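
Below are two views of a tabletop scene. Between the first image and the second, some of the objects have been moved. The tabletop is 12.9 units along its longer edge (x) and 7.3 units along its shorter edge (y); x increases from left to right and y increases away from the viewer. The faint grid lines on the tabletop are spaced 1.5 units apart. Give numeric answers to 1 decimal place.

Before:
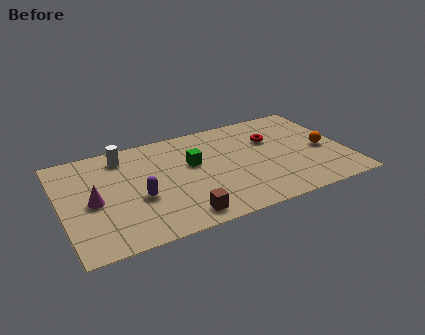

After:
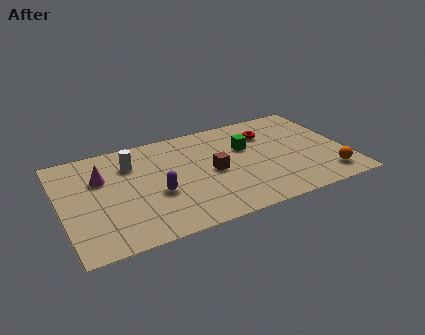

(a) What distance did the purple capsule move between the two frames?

0.8

The purple capsule was near (3.4, 2.9) before and (4.2, 2.9) after, so it travelled √(0.8² + 0.0²) ≈ 0.8 units.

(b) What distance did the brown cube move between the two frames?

3.0

The brown cube was near (5.1, 1.0) before and (6.8, 3.5) after, so it travelled √(1.7² + 2.5²) ≈ 3.0 units.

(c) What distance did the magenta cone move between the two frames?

1.6

The magenta cone moved from about (1.4, 3.4) to (1.9, 4.9), a distance of √(0.5² + 1.5²) ≈ 1.6.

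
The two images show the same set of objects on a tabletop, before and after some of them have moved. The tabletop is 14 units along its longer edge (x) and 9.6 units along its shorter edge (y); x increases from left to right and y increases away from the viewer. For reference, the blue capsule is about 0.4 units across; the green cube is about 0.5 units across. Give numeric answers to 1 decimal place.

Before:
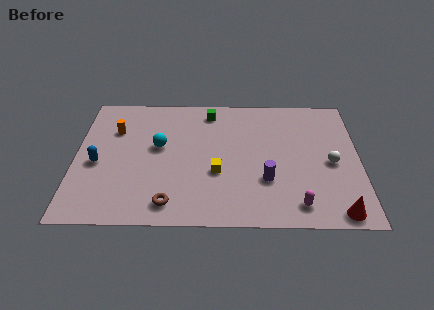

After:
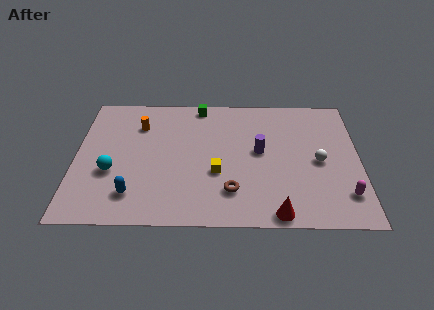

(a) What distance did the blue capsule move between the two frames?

2.8

The blue capsule moved from about (1.1, 4.2) to (2.9, 2.0), a distance of √(1.8² + 2.2²) ≈ 2.8.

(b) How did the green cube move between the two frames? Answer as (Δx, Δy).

(-0.5, 0.5)

The green cube was at about (6.6, 8.2) and moved to about (6.1, 8.7).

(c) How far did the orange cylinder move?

1.3

The orange cylinder was near (1.9, 6.7) before and (3.1, 7.1) after, so it travelled √(1.2² + 0.4²) ≈ 1.3 units.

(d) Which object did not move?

the yellow cube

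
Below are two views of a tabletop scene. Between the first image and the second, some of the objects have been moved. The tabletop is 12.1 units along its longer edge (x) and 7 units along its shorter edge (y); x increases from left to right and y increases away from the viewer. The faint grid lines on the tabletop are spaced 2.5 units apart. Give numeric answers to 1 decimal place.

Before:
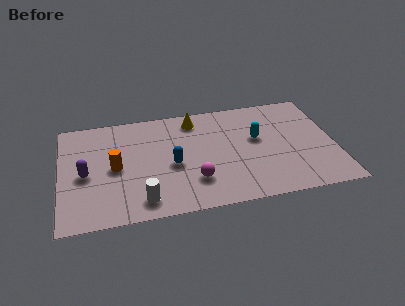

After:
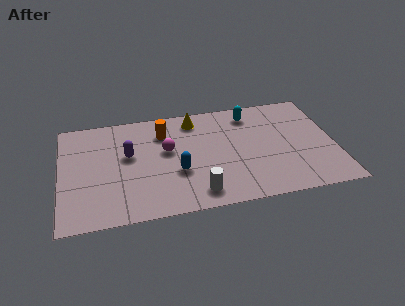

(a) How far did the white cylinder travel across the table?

2.4

From (3.5, 1.1) to (5.9, 1.1), the white cylinder covered √(2.4² + 0.0²) ≈ 2.4 units.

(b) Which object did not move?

the yellow cone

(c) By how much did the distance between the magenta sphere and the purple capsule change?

-3.2

The distance was about 4.9 in the first image and 1.7 in the second, so they moved 3.2 units closer together.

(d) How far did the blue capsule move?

0.5

The blue capsule moved from about (4.9, 3.1) to (5.1, 2.6), a distance of √(0.2² + 0.5²) ≈ 0.5.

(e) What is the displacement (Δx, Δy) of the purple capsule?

(1.9, 0.9)

From the two frames, the purple capsule sits at roughly (1.1, 3.2) before and (3.0, 4.1) after.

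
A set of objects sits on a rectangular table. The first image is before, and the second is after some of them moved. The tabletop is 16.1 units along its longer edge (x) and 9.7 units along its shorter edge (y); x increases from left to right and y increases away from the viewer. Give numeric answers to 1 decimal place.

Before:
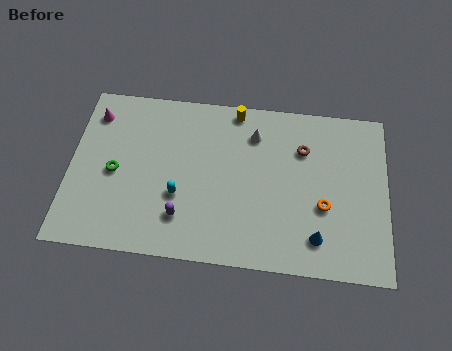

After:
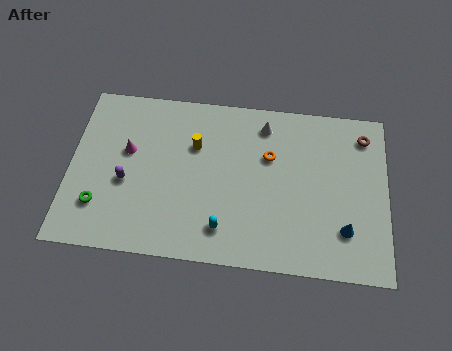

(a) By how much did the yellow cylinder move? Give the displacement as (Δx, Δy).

(-2.0, -2.3)

The yellow cylinder started near (8.3, 8.8) and ended near (6.3, 6.5).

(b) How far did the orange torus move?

3.8

From (12.9, 3.7) to (10.1, 6.3), the orange torus covered √(2.8² + 2.6²) ≈ 3.8 units.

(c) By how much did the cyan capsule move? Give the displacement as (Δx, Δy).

(2.3, -1.6)

The cyan capsule started near (5.6, 3.5) and ended near (7.9, 1.9).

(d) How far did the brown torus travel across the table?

3.3

From (11.8, 6.9) to (14.9, 8.0), the brown torus covered √(3.1² + 1.1²) ≈ 3.3 units.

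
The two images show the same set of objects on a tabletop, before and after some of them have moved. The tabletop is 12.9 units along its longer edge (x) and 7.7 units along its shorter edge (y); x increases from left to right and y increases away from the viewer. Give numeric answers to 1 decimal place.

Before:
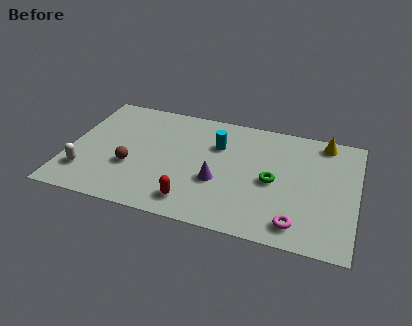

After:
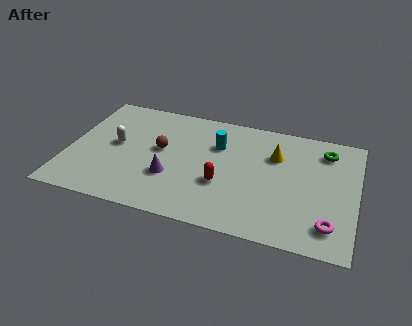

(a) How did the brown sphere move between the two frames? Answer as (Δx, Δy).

(1.2, 1.5)

The brown sphere started near (2.9, 2.8) and ended near (4.1, 4.3).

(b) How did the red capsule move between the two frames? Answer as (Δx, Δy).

(1.2, 1.5)

The red capsule started near (5.8, 1.3) and ended near (7.0, 2.8).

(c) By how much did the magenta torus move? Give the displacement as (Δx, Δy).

(1.4, 0.3)

The magenta torus started near (10.4, 1.2) and ended near (11.8, 1.5).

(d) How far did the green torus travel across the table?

3.4

The green torus was near (9.2, 3.6) before and (11.4, 6.2) after, so it travelled √(2.2² + 2.6²) ≈ 3.4 units.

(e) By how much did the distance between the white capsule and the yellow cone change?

-4.3

Before: roughly 11.5 units apart; after: 7.2. That's 4.3 units closer together.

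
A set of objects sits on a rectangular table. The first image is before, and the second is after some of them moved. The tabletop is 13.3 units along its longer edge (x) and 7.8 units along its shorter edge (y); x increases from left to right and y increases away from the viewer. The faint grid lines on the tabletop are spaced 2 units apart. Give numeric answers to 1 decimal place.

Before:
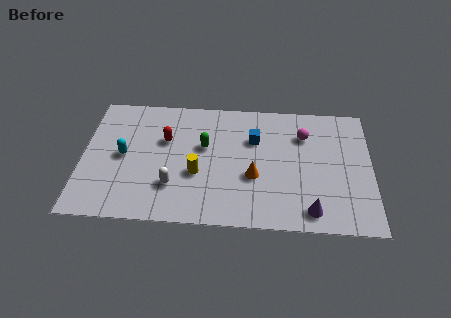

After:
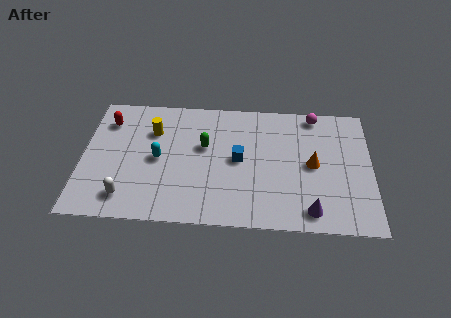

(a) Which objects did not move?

the purple cone and the green capsule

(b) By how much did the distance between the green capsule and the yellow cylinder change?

+0.8

Before: roughly 1.7 units apart; after: 2.5. That's 0.8 units further apart.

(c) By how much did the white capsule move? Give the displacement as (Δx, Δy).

(-2.1, -0.8)

From the two frames, the white capsule sits at roughly (4.2, 2.2) before and (2.1, 1.4) after.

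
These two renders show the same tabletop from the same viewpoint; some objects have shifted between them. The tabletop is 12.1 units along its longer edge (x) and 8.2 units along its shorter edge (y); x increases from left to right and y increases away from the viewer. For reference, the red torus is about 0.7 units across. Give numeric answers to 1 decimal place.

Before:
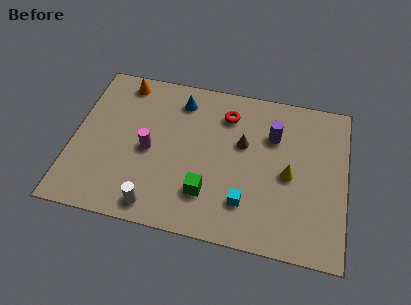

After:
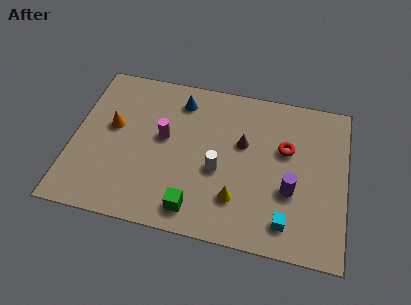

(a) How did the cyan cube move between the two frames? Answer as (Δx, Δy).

(1.8, -0.6)

The cyan cube started near (7.8, 2.0) and ended near (9.6, 1.4).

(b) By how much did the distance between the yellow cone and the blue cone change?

-0.4

They were about 5.8 units apart before and 5.4 after — 0.4 units closer together.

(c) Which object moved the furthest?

the white cylinder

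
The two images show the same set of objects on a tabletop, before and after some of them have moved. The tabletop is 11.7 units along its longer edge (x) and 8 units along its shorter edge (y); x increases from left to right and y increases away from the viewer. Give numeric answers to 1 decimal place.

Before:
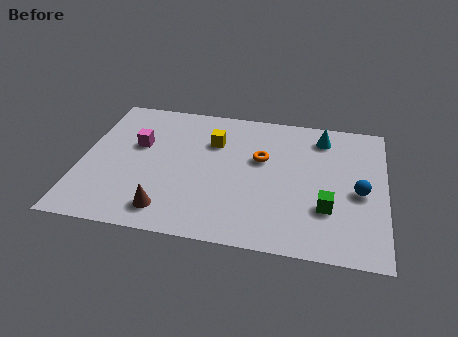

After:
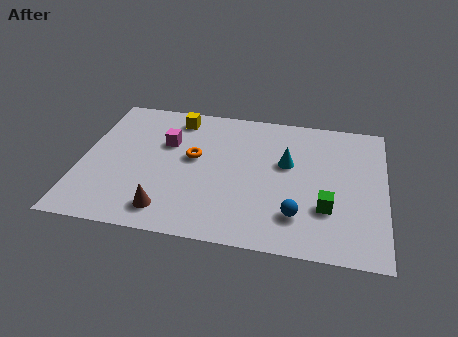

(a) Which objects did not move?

the green cube and the brown cone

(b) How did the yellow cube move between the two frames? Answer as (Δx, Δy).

(-1.5, 1.2)

The yellow cube started near (5.0, 5.6) and ended near (3.5, 6.8).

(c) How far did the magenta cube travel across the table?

1.1

The magenta cube moved from about (2.1, 4.9) to (3.2, 5.2), a distance of √(1.1² + 0.3²) ≈ 1.1.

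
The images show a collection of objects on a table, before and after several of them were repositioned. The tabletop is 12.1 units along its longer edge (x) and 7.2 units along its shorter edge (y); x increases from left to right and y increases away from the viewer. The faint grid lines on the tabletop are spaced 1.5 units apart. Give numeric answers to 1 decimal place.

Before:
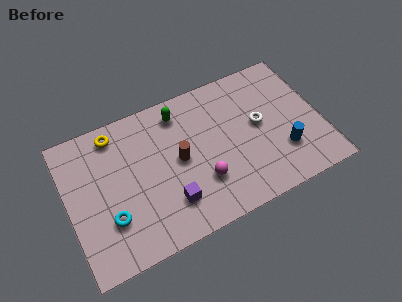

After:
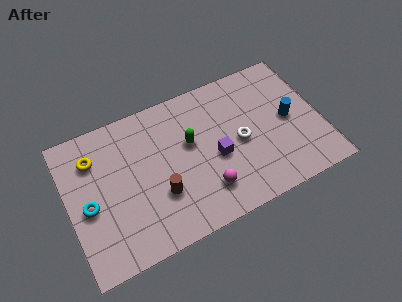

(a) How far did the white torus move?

1.1

The white torus moved from about (9.2, 3.9) to (8.2, 3.4), a distance of √(1.0² + 0.5²) ≈ 1.1.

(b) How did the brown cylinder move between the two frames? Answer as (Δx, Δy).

(-1.1, -1.3)

The brown cylinder started near (5.3, 3.7) and ended near (4.2, 2.4).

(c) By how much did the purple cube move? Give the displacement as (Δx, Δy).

(2.4, 1.3)

From the two frames, the purple cube sits at roughly (4.6, 1.8) before and (7.0, 3.1) after.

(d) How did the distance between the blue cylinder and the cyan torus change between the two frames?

+1.4

They were about 8.3 units apart before and 9.7 after — 1.4 units further apart.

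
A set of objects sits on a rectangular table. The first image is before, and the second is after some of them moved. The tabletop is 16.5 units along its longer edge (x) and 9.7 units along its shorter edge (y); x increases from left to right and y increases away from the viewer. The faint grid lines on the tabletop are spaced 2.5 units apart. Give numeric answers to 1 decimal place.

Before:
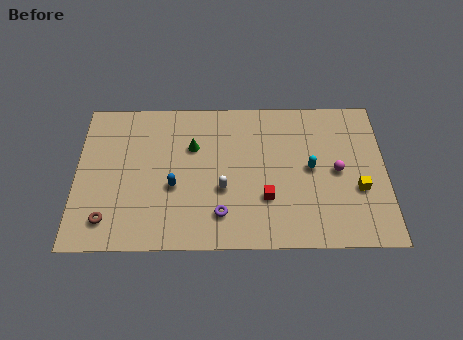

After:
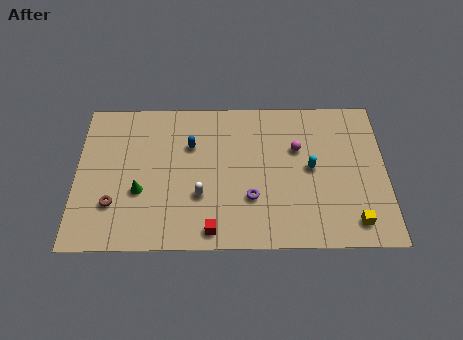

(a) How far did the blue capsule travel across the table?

2.8

The blue capsule moved from about (5.2, 3.9) to (6.1, 6.6), a distance of √(0.9² + 2.7²) ≈ 2.8.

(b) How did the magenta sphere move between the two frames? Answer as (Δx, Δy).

(-2.1, 1.5)

The magenta sphere started near (13.9, 4.8) and ended near (11.8, 6.3).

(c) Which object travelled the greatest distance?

the green cone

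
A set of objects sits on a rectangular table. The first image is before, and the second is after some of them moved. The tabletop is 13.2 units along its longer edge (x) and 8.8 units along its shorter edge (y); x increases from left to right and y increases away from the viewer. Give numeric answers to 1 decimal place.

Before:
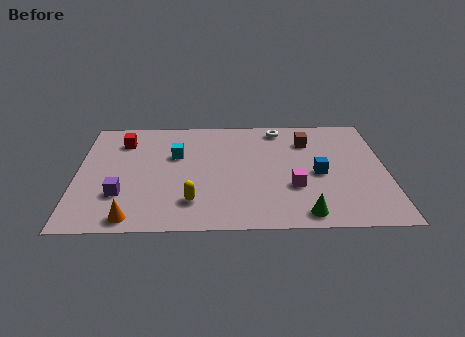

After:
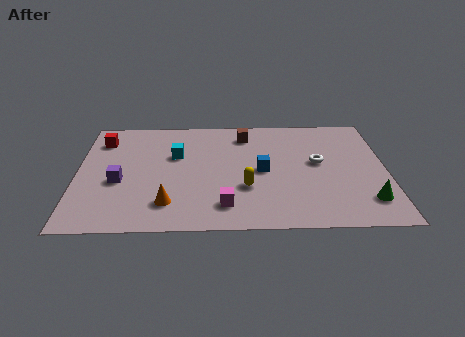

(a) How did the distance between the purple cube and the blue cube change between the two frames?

-2.4

The distance was about 8.5 in the first image and 6.1 in the second, so they moved 2.4 units closer together.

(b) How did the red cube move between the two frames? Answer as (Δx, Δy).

(-0.9, 0.1)

The red cube was at about (1.9, 6.8) and moved to about (1.0, 6.9).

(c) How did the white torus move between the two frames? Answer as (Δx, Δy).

(1.6, -2.8)

The white torus was at about (8.7, 7.7) and moved to about (10.3, 4.9).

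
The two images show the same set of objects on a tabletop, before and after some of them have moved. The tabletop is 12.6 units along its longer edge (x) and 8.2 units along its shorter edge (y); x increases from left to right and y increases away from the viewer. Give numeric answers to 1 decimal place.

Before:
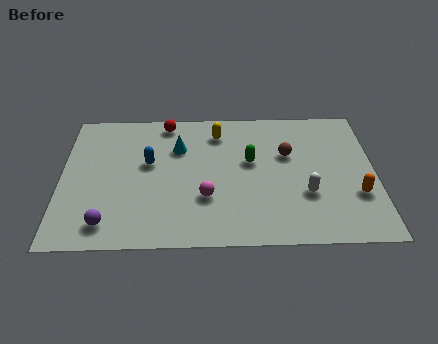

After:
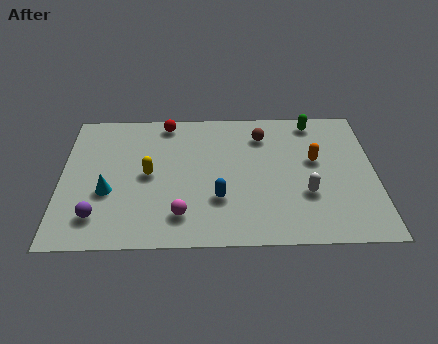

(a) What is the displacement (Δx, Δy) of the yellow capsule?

(-2.8, -2.5)

From the two frames, the yellow capsule sits at roughly (6.3, 6.6) before and (3.5, 4.1) after.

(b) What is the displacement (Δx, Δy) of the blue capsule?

(2.8, -2.2)

The blue capsule was at about (3.5, 4.8) and moved to about (6.3, 2.6).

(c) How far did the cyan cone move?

3.8

The cyan cone moved from about (4.7, 5.7) to (1.9, 3.1), a distance of √(2.8² + 2.6²) ≈ 3.8.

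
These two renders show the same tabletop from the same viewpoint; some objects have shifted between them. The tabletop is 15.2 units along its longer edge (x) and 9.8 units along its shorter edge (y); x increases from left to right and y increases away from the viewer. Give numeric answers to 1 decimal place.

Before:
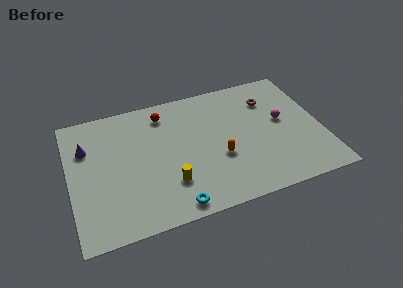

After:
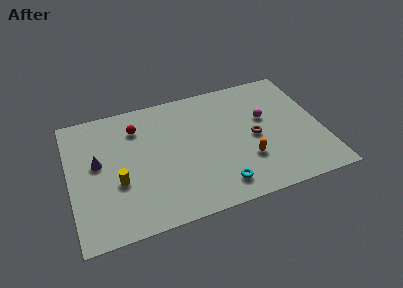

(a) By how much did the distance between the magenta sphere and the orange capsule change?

-1.1

They were about 4.3 units apart before and 3.2 after — 1.1 units closer together.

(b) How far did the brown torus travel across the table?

3.0

The brown torus moved from about (12.3, 7.3) to (11.1, 4.6), a distance of √(1.2² + 2.7²) ≈ 3.0.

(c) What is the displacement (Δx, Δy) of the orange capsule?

(1.6, -0.7)

The orange capsule started near (8.9, 3.7) and ended near (10.5, 3.0).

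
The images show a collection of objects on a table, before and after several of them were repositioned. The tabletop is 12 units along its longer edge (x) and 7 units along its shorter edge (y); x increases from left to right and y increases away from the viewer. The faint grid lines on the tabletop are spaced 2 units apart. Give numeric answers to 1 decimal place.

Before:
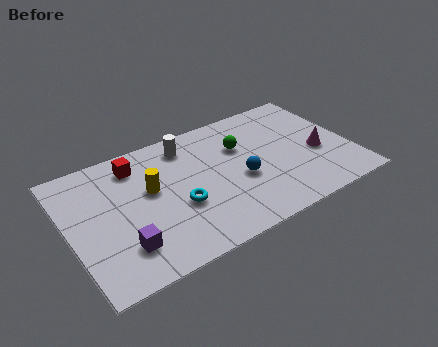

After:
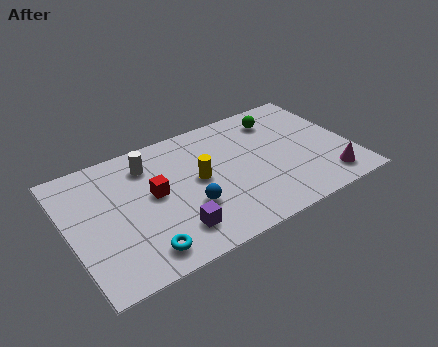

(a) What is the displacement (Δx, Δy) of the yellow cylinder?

(2.0, -0.4)

The yellow cylinder was at about (3.5, 4.1) and moved to about (5.5, 3.7).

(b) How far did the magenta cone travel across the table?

1.7

From (10.6, 2.9) to (10.7, 1.2), the magenta cone covered √(0.1² + 1.7²) ≈ 1.7 units.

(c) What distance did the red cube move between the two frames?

2.0

The red cube was near (3.1, 5.7) before and (3.6, 3.8) after, so it travelled √(0.5² + 1.9²) ≈ 2.0 units.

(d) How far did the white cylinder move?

1.7

The white cylinder was near (5.3, 5.8) before and (3.6, 5.5) after, so it travelled √(1.7² + 0.3²) ≈ 1.7 units.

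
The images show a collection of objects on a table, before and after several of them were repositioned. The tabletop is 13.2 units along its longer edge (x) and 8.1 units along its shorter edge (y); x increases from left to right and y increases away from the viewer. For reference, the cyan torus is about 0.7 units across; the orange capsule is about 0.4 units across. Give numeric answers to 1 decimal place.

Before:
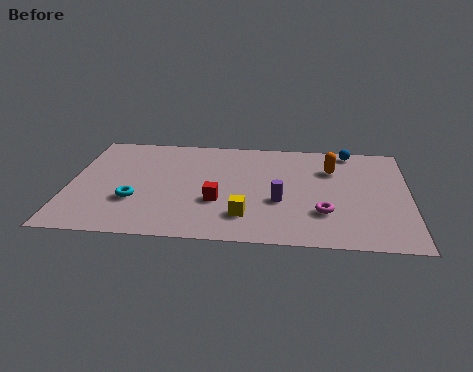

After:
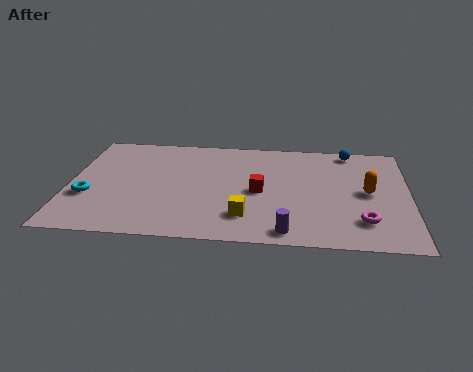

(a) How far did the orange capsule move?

2.2

The orange capsule moved from about (10.2, 5.8) to (11.6, 4.1), a distance of √(1.4² + 1.7²) ≈ 2.2.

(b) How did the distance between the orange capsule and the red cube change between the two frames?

-1.1

Before: roughly 5.3 units apart; after: 4.2. That's 1.1 units closer together.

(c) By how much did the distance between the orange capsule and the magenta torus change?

-1.2

They were about 3.4 units apart before and 2.2 after — 1.2 units closer together.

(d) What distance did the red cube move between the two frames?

1.8

From (5.8, 2.9) to (7.4, 3.8), the red cube covered √(1.6² + 0.9²) ≈ 1.8 units.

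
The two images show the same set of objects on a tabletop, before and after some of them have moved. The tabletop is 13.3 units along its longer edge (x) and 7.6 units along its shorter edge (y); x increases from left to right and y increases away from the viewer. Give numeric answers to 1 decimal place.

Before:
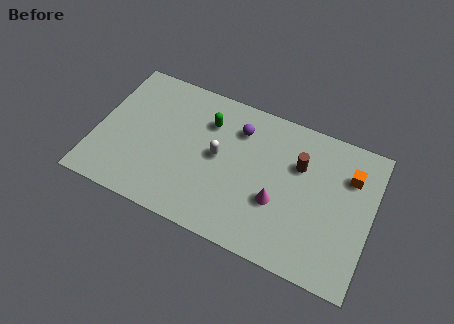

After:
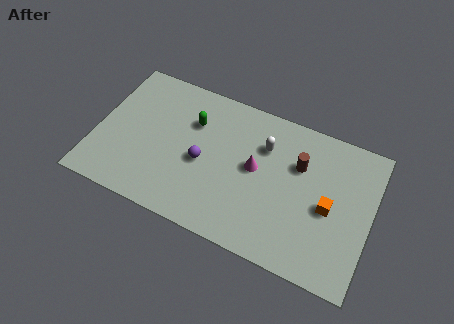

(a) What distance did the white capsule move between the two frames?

2.5

From (5.9, 4.0) to (8.0, 5.4), the white capsule covered √(2.1² + 1.4²) ≈ 2.5 units.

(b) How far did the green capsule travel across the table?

0.8

From (5.2, 5.6) to (4.5, 5.3), the green capsule covered √(0.7² + 0.3²) ≈ 0.8 units.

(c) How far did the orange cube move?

2.2

From (12.1, 5.5) to (11.3, 3.5), the orange cube covered √(0.8² + 2.0²) ≈ 2.2 units.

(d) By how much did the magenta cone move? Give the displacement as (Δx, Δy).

(-1.2, 1.3)

The magenta cone started near (8.9, 2.8) and ended near (7.7, 4.1).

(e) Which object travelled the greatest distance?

the purple sphere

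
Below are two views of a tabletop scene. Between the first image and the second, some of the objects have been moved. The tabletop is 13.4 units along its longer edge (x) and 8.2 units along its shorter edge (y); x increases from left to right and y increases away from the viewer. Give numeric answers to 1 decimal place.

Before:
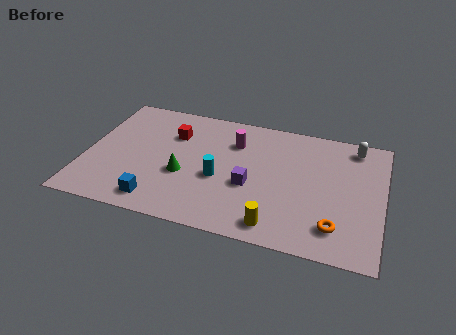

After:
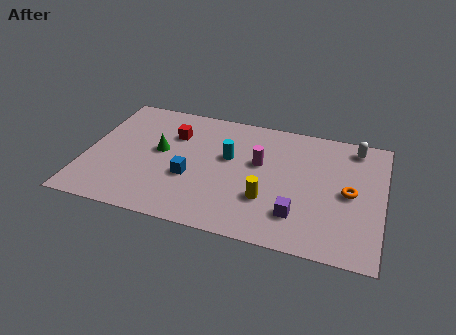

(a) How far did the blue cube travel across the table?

2.3

The blue cube moved from about (3.5, 1.2) to (4.8, 3.1), a distance of √(1.3² + 1.9²) ≈ 2.3.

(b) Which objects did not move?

the red cube and the white capsule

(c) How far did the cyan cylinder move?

1.5

From (6.1, 3.4) to (6.4, 4.9), the cyan cylinder covered √(0.3² + 1.5²) ≈ 1.5 units.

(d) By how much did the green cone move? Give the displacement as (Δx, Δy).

(-1.2, 1.3)

The green cone started near (4.5, 3.2) and ended near (3.3, 4.5).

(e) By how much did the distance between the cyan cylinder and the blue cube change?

-1.0

Before: roughly 3.4 units apart; after: 2.4. That's 1.0 units closer together.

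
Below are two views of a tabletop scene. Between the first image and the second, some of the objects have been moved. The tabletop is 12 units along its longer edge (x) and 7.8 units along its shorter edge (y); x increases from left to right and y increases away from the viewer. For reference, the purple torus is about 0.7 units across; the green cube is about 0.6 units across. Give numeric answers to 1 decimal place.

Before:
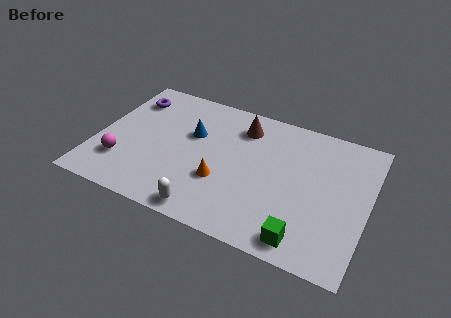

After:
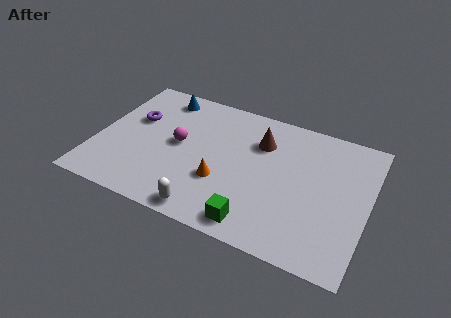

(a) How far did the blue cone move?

2.4

From (4.1, 4.9) to (2.5, 6.7), the blue cone covered √(1.6² + 1.8²) ≈ 2.4 units.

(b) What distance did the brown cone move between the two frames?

1.1

The brown cone moved from about (6.2, 6.2) to (7.1, 5.6), a distance of √(0.9² + 0.6²) ≈ 1.1.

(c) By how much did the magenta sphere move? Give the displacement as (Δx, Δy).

(2.3, 2.0)

The magenta sphere was at about (1.3, 2.1) and moved to about (3.6, 4.1).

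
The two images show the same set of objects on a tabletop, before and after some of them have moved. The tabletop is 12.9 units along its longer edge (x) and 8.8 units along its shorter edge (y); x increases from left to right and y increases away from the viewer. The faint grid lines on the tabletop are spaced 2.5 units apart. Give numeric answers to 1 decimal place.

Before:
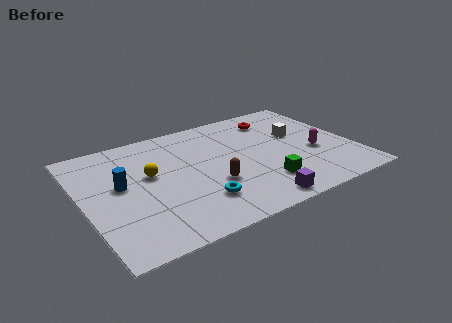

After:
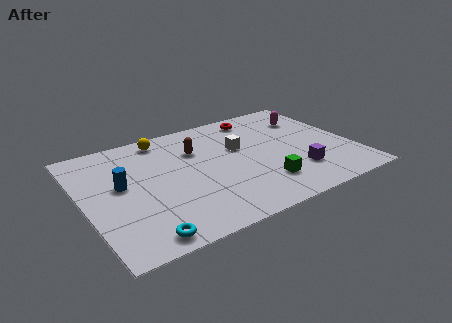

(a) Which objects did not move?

the green cube and the blue cylinder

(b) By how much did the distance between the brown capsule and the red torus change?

-1.9

Before: roughly 5.5 units apart; after: 3.6. That's 1.9 units closer together.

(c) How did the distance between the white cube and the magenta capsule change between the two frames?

+2.0

The distance was about 1.9 in the first image and 3.9 in the second, so they moved 2.0 units further apart.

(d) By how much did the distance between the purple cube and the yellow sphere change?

+1.8

The distance was about 6.1 in the first image and 7.9 in the second, so they moved 1.8 units further apart.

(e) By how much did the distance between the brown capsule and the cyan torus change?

+5.0

Before: roughly 1.2 units apart; after: 6.2. That's 5.0 units further apart.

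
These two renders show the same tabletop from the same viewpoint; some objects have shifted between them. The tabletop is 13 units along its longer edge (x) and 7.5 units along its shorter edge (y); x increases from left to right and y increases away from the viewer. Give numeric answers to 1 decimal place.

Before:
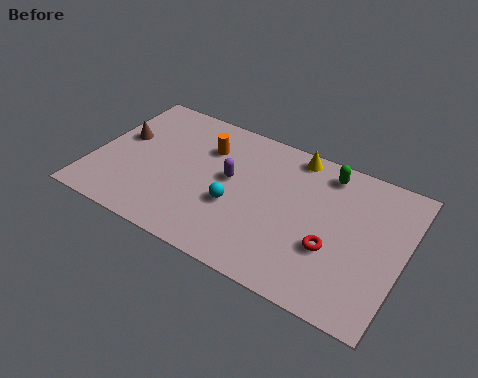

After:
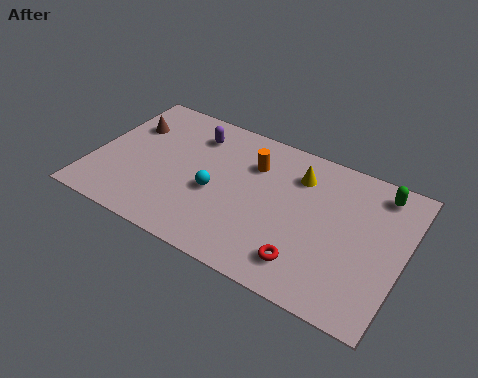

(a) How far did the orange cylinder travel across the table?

2.0

The orange cylinder was near (4.5, 5.4) before and (6.5, 5.4) after, so it travelled √(2.0² + 0.0²) ≈ 2.0 units.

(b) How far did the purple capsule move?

2.5

The purple capsule was near (5.7, 4.2) before and (3.9, 5.9) after, so it travelled √(1.8² + 1.7²) ≈ 2.5 units.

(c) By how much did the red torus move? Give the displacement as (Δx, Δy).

(-0.9, -1.2)

The red torus was at about (10.2, 2.7) and moved to about (9.3, 1.5).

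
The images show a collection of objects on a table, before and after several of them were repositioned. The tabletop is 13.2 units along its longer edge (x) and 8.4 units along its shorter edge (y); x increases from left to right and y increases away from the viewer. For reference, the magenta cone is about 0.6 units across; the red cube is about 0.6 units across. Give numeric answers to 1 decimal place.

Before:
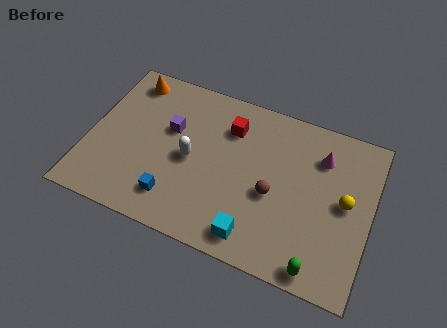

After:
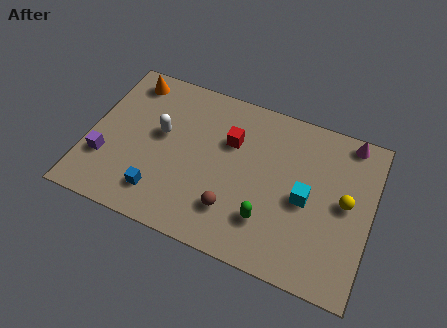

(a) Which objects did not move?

the orange cone and the yellow sphere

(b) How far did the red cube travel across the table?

0.7

From (6.4, 6.3) to (6.5, 5.6), the red cube covered √(0.1² + 0.7²) ≈ 0.7 units.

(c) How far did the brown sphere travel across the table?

2.3

From (8.7, 3.6) to (7.0, 2.1), the brown sphere covered √(1.7² + 1.5²) ≈ 2.3 units.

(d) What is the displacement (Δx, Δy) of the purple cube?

(-2.8, -2.6)

The purple cube was at about (3.7, 5.2) and moved to about (0.9, 2.6).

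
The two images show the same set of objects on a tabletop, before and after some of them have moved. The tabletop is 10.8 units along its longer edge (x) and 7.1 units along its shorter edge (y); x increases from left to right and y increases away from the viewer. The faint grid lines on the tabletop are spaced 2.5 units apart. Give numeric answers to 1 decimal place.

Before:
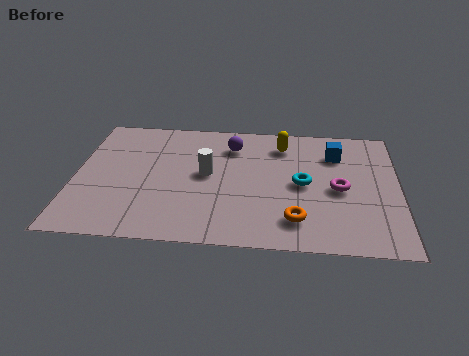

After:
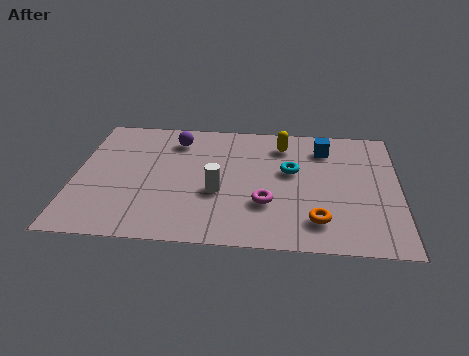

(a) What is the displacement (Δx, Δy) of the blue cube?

(-0.4, 0.3)

The blue cube was at about (8.7, 5.3) and moved to about (8.3, 5.6).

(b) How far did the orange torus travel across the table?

0.7

From (7.4, 1.5) to (8.1, 1.5), the orange torus covered √(0.7² + 0.0²) ≈ 0.7 units.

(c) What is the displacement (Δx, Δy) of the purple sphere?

(-1.9, 0.2)

The purple sphere was at about (5.2, 5.5) and moved to about (3.3, 5.7).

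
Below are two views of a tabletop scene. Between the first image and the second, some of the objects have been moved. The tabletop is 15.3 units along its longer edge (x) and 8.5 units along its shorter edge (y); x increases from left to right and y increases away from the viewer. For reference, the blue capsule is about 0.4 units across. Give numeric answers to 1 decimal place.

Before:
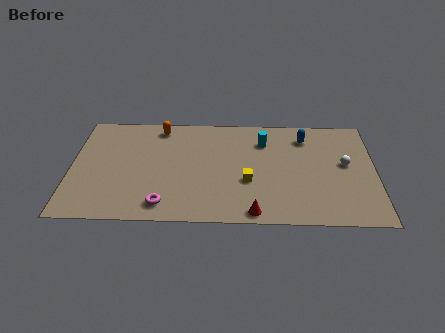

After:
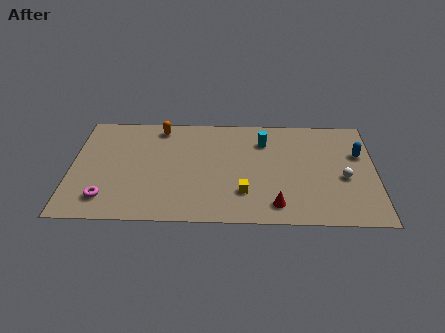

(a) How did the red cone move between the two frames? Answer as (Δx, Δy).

(1.1, 0.6)

The red cone was at about (9.2, 0.8) and moved to about (10.3, 1.4).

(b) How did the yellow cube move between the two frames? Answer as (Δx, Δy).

(-0.2, -0.9)

The yellow cube was at about (8.9, 3.2) and moved to about (8.7, 2.3).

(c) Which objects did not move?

the orange capsule and the cyan cylinder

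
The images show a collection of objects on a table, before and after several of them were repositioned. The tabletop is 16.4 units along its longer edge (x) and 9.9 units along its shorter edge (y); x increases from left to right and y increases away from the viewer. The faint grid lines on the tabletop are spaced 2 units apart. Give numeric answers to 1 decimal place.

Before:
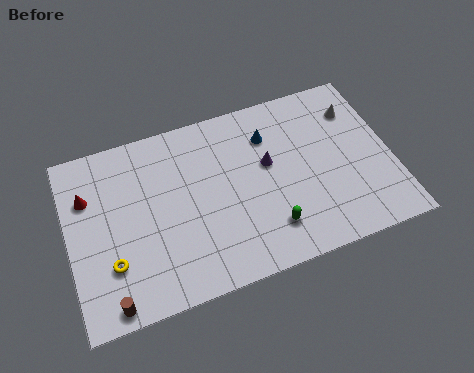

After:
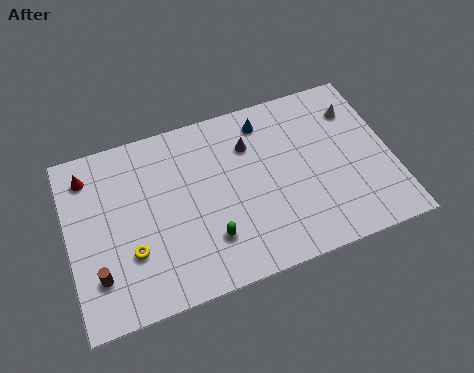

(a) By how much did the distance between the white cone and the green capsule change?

+2.1

The distance was about 7.3 in the first image and 9.4 in the second, so they moved 2.1 units further apart.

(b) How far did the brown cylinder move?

1.7

The brown cylinder was near (1.8, 0.9) before and (1.3, 2.5) after, so it travelled √(0.5² + 1.6²) ≈ 1.7 units.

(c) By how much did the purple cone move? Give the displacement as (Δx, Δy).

(-0.8, 1.4)

From the two frames, the purple cone sits at roughly (10.2, 5.8) before and (9.4, 7.2) after.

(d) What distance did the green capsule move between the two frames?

3.0

The green capsule was near (9.9, 2.2) before and (6.9, 2.6) after, so it travelled √(3.0² + 0.4²) ≈ 3.0 units.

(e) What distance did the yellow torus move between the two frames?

1.0

The yellow torus was near (2.0, 2.9) before and (3.0, 3.2) after, so it travelled √(1.0² + 0.3²) ≈ 1.0 units.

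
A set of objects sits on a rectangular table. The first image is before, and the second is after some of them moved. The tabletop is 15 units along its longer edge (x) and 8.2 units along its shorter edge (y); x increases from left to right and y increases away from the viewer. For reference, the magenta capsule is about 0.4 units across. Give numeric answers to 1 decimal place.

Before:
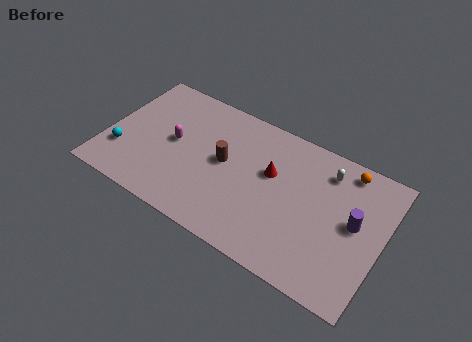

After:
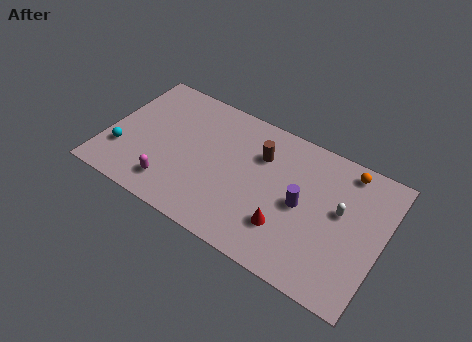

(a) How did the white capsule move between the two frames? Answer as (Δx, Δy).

(1.0, -1.9)

From the two frames, the white capsule sits at roughly (11.7, 6.6) before and (12.7, 4.7) after.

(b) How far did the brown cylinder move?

2.3

The brown cylinder was near (6.4, 4.4) before and (8.2, 5.8) after, so it travelled √(1.8² + 1.4²) ≈ 2.3 units.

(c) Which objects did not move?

the orange sphere and the cyan sphere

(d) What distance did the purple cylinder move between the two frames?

2.8

From (13.5, 4.4) to (10.7, 4.0), the purple cylinder covered √(2.8² + 0.4²) ≈ 2.8 units.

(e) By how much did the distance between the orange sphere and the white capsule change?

+1.3

The distance was about 1.2 in the first image and 2.5 in the second, so they moved 1.3 units further apart.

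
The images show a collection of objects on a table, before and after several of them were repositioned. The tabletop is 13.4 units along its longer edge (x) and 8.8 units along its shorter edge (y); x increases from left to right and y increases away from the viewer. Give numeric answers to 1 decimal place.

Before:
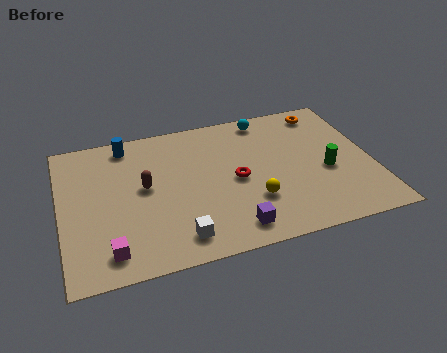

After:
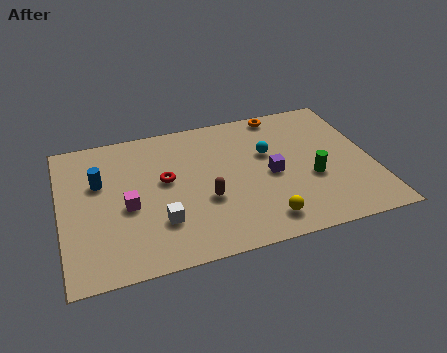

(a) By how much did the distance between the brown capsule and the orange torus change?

-2.6

Before: roughly 8.6 units apart; after: 6.0. That's 2.6 units closer together.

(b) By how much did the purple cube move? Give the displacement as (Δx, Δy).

(1.9, 2.8)

From the two frames, the purple cube sits at roughly (7.1, 1.3) before and (9.0, 4.1) after.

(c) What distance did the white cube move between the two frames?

1.3

The white cube moved from about (4.8, 1.4) to (4.1, 2.5), a distance of √(0.7² + 1.1²) ≈ 1.3.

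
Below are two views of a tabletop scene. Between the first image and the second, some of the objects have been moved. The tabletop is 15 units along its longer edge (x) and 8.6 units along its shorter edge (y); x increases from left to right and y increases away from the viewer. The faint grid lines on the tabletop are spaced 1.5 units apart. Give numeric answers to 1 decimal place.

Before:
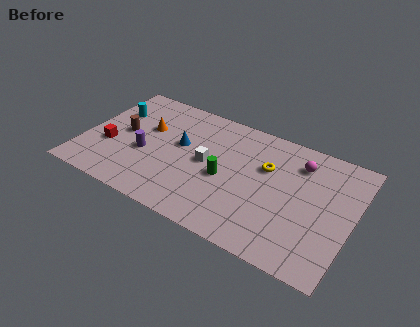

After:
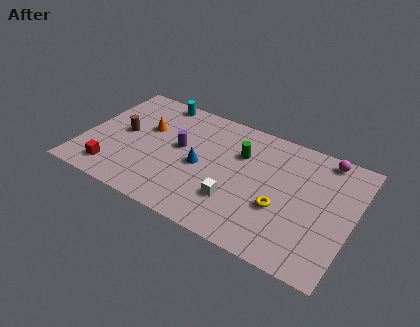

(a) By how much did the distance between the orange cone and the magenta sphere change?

+1.5

They were about 8.6 units apart before and 10.1 after — 1.5 units further apart.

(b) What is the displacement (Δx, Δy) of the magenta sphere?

(1.3, 1.0)

The magenta sphere was at about (11.8, 6.7) and moved to about (13.1, 7.7).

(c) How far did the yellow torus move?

2.6

The yellow torus was near (10.1, 5.6) before and (11.2, 3.2) after, so it travelled √(1.1² + 2.4²) ≈ 2.6 units.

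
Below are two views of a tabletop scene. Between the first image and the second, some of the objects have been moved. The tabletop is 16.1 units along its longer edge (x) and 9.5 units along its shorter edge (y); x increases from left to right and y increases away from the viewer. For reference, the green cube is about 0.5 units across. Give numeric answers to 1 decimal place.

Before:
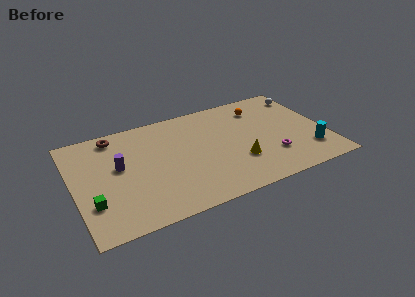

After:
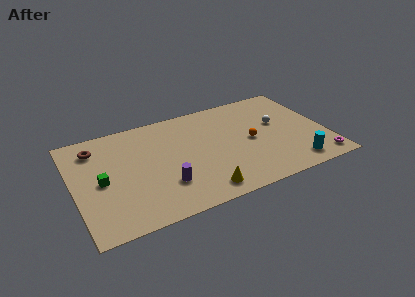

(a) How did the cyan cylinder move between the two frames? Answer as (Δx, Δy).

(-1.1, -0.9)

The cyan cylinder started near (14.8, 2.3) and ended near (13.7, 1.4).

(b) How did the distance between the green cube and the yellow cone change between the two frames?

-2.5

They were about 9.3 units apart before and 6.8 after — 2.5 units closer together.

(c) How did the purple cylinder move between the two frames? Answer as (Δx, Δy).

(2.6, -2.7)

The purple cylinder started near (2.9, 5.4) and ended near (5.5, 2.7).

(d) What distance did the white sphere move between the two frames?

3.0

The white sphere moved from about (15.3, 7.8) to (13.2, 5.6), a distance of √(2.1² + 2.2²) ≈ 3.0.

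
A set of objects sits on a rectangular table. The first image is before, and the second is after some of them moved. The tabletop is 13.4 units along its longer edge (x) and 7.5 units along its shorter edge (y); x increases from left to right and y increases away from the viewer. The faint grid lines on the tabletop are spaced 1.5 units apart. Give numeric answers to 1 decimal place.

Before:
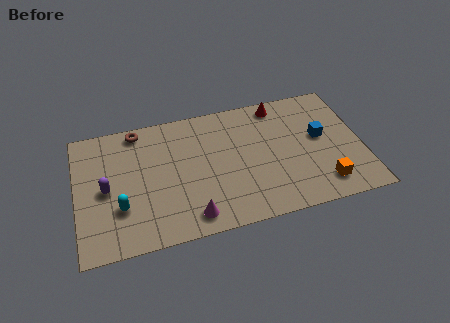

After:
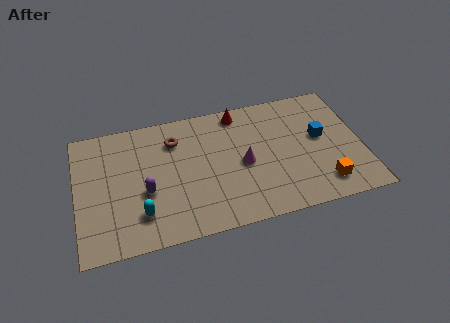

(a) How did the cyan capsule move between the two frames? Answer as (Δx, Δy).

(0.9, -0.6)

The cyan capsule was at about (2.0, 2.4) and moved to about (2.9, 1.8).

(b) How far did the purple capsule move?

1.9

The purple capsule moved from about (1.4, 3.6) to (3.2, 3.0), a distance of √(1.8² + 0.6²) ≈ 1.9.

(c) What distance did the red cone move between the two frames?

1.9

From (9.7, 6.6) to (7.8, 6.6), the red cone covered √(1.9² + 0.0²) ≈ 1.9 units.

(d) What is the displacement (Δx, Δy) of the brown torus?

(1.7, -1.0)

From the two frames, the brown torus sits at roughly (3.0, 6.7) before and (4.7, 5.7) after.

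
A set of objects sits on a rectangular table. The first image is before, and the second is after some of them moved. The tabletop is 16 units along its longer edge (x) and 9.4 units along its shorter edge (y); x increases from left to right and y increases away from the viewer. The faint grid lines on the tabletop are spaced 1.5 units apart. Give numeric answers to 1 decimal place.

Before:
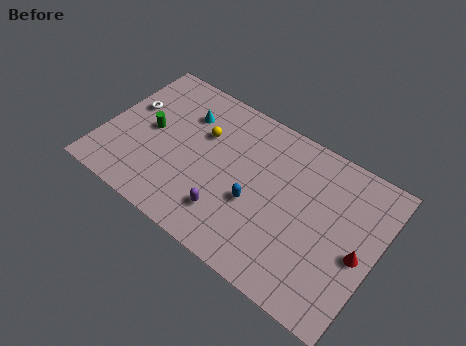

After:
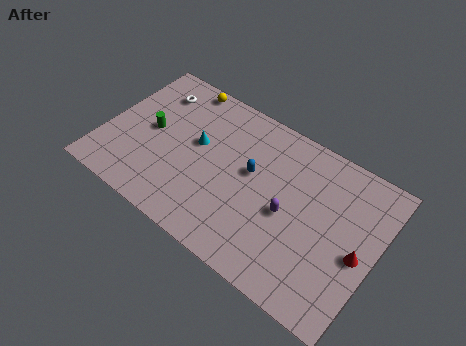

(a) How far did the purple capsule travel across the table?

3.8

The purple capsule was near (7.8, 2.2) before and (11.0, 4.2) after, so it travelled √(3.2² + 2.0²) ≈ 3.8 units.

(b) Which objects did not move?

the green cylinder and the red cone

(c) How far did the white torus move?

2.0

From (1.2, 5.7) to (2.3, 7.4), the white torus covered √(1.1² + 1.7²) ≈ 2.0 units.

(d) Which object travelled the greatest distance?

the purple capsule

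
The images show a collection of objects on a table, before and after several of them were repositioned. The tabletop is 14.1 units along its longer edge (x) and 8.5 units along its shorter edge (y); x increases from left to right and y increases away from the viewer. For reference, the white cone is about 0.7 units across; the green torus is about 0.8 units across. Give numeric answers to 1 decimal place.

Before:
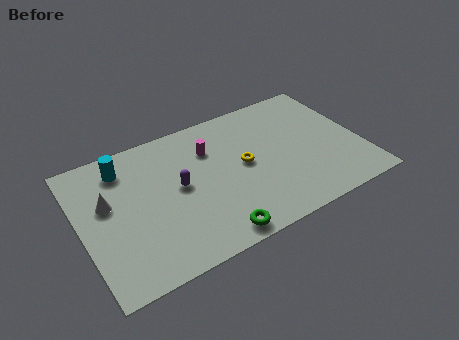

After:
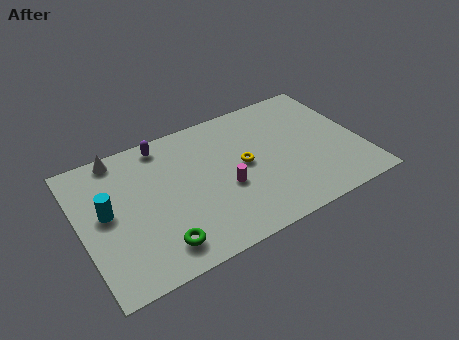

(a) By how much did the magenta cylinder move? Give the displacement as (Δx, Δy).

(0.4, -2.7)

The magenta cylinder was at about (6.7, 6.1) and moved to about (7.1, 3.4).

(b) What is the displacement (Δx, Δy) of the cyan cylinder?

(-1.1, -2.3)

From the two frames, the cyan cylinder sits at roughly (2.4, 6.9) before and (1.3, 4.6) after.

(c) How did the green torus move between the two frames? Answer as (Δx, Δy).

(-2.6, 0.6)

From the two frames, the green torus sits at roughly (6.1, 0.9) before and (3.5, 1.5) after.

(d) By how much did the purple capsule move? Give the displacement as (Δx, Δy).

(-0.4, 3.0)

The purple capsule started near (4.9, 4.5) and ended near (4.5, 7.5).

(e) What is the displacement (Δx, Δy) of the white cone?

(0.9, 2.6)

From the two frames, the white cone sits at roughly (1.4, 5.1) before and (2.3, 7.7) after.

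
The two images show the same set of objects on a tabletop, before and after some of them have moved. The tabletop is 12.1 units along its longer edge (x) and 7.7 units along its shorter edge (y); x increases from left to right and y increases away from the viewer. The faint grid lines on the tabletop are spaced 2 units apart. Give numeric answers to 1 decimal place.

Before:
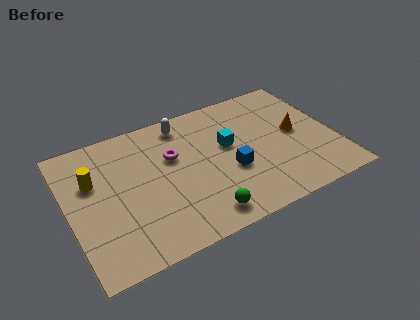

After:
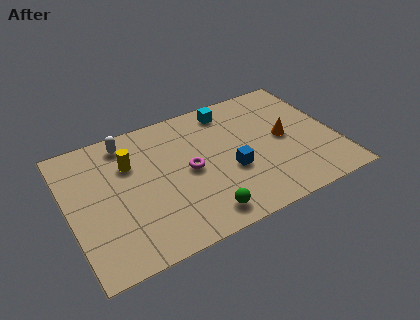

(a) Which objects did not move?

the blue cube and the green sphere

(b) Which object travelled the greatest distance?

the white capsule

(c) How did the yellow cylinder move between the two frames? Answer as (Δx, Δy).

(1.7, 0.3)

The yellow cylinder was at about (1.2, 5.0) and moved to about (2.9, 5.3).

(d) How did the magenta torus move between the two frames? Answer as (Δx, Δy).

(0.6, -1.1)

From the two frames, the magenta torus sits at roughly (4.8, 4.9) before and (5.4, 3.8) after.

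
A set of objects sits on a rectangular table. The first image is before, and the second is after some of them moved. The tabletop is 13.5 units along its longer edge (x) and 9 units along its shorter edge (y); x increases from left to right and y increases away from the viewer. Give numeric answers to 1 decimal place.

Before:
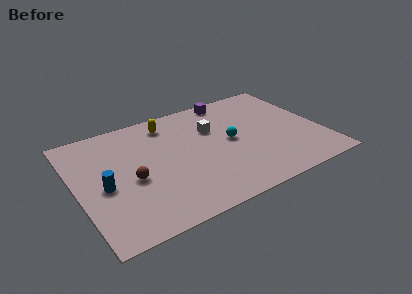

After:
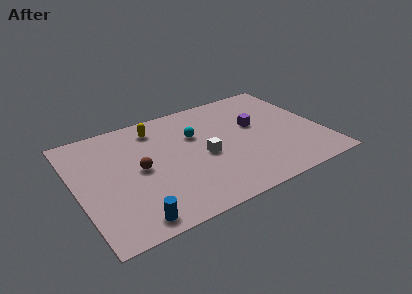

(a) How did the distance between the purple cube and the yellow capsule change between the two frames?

+2.1

They were about 3.6 units apart before and 5.7 after — 2.1 units further apart.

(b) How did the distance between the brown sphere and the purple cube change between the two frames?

-0.8

Before: roughly 7.4 units apart; after: 6.6. That's 0.8 units closer together.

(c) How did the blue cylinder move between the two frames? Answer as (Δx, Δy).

(1.1, -3.0)

From the two frames, the blue cylinder sits at roughly (1.4, 4.0) before and (2.5, 1.0) after.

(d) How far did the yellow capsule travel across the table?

0.7

The yellow capsule was near (5.4, 7.5) before and (4.7, 7.4) after, so it travelled √(0.7² + 0.1²) ≈ 0.7 units.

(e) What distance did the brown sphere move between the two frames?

0.8

From (2.9, 3.9) to (3.4, 4.5), the brown sphere covered √(0.5² + 0.6²) ≈ 0.8 units.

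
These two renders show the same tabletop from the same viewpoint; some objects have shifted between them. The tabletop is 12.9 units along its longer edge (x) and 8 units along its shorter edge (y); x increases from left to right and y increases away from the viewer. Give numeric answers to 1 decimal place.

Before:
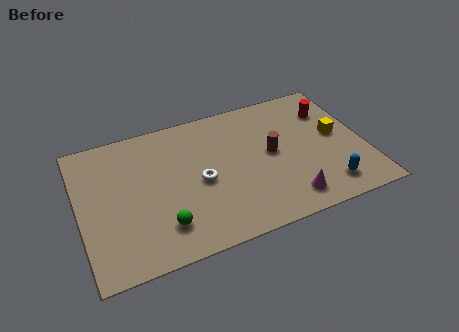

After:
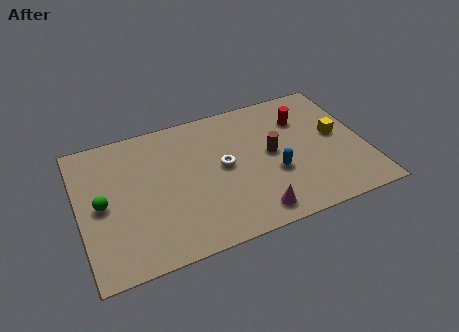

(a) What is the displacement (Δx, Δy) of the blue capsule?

(-2.2, 1.6)

The blue capsule was at about (10.9, 1.4) and moved to about (8.7, 3.0).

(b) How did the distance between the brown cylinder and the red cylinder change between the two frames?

-1.1

The distance was about 3.4 in the first image and 2.3 in the second, so they moved 1.1 units closer together.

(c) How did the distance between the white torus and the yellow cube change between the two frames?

-1.1

The distance was about 6.3 in the first image and 5.2 in the second, so they moved 1.1 units closer together.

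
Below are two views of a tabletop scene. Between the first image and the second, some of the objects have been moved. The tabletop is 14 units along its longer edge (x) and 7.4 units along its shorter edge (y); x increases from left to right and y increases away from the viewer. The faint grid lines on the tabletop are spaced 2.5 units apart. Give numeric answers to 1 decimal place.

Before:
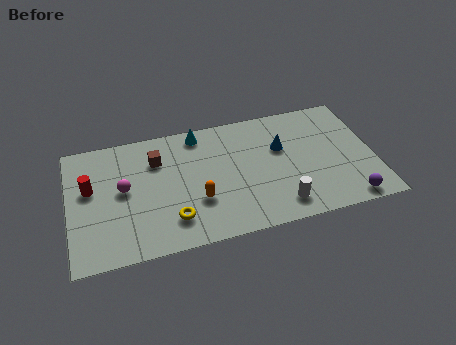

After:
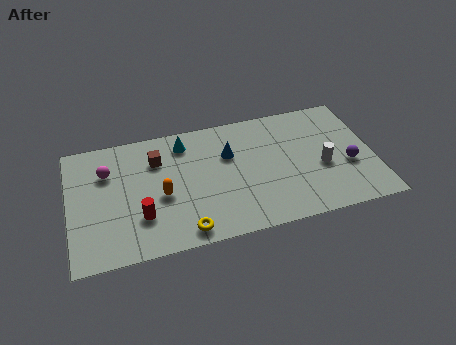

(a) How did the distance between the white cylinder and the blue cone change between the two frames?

+1.2

The distance was about 3.4 in the first image and 4.6 in the second, so they moved 1.2 units further apart.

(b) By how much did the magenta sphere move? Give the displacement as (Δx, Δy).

(-0.7, 1.2)

The magenta sphere started near (2.5, 4.0) and ended near (1.8, 5.2).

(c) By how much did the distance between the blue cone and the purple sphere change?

+1.0

Before: roughly 4.8 units apart; after: 5.8. That's 1.0 units further apart.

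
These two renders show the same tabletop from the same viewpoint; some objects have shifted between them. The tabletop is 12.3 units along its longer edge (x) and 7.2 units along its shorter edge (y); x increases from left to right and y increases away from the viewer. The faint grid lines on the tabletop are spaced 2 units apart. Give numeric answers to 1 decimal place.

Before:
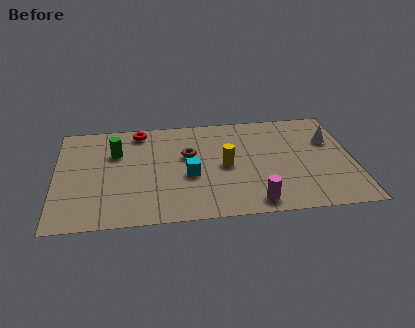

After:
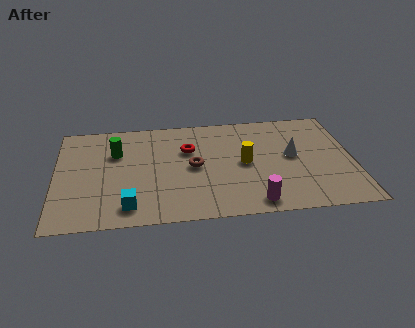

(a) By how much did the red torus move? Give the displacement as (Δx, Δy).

(2.0, -1.5)

The red torus started near (3.5, 6.3) and ended near (5.5, 4.8).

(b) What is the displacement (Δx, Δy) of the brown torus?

(0.2, -0.8)

The brown torus started near (5.5, 4.4) and ended near (5.7, 3.6).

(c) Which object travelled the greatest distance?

the cyan cube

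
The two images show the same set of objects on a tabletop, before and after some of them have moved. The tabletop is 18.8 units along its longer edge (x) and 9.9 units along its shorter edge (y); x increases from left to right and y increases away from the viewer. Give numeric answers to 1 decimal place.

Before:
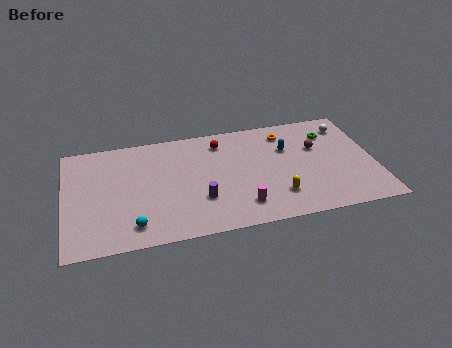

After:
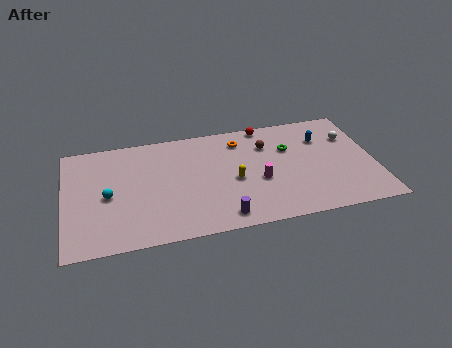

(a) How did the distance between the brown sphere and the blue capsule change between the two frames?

+1.6

Before: roughly 1.8 units apart; after: 3.4. That's 1.6 units further apart.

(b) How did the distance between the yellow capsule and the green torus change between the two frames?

-2.1

The distance was about 6.2 in the first image and 4.1 in the second, so they moved 2.1 units closer together.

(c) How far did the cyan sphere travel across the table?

3.2

The cyan sphere moved from about (4.0, 1.7) to (2.6, 4.6), a distance of √(1.4² + 2.9²) ≈ 3.2.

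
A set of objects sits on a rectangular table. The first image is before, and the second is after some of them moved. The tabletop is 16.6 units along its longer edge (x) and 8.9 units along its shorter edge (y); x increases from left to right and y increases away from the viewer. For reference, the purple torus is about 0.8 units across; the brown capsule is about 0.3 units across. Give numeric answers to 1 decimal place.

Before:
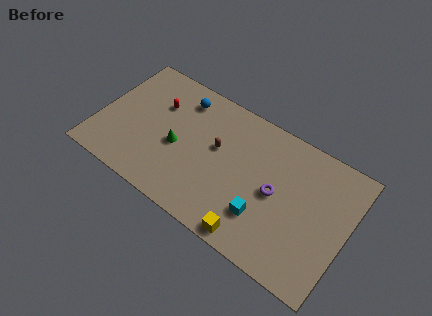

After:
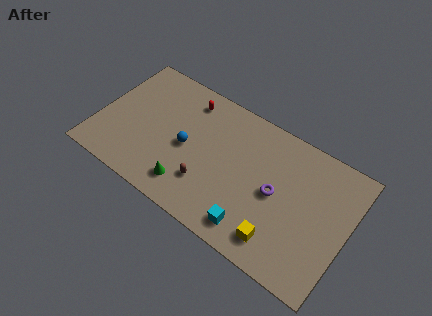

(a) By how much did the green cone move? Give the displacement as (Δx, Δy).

(1.2, -2.2)

From the two frames, the green cone sits at roughly (5.3, 3.9) before and (6.5, 1.7) after.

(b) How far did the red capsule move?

2.2

The red capsule was near (3.6, 6.1) before and (5.4, 7.4) after, so it travelled √(1.8² + 1.3²) ≈ 2.2 units.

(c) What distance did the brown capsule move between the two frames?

2.7

The brown capsule was near (7.8, 5.2) before and (7.6, 2.5) after, so it travelled √(0.2² + 2.7²) ≈ 2.7 units.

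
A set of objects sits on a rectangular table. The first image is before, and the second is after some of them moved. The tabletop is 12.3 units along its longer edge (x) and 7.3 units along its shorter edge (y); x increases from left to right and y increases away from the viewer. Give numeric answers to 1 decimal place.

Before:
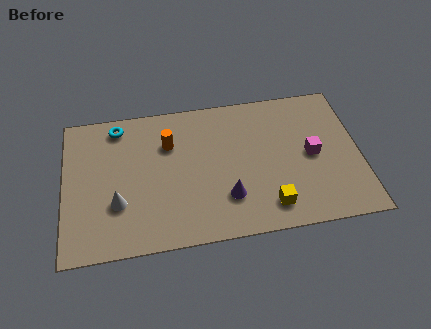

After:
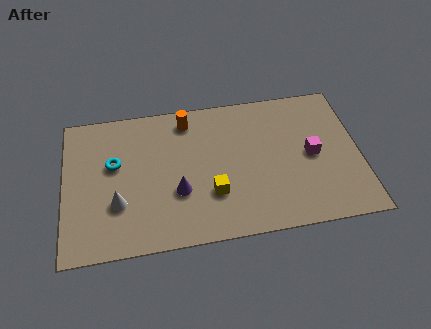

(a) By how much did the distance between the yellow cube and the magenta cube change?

+1.4

The distance was about 3.0 in the first image and 4.4 in the second, so they moved 1.4 units further apart.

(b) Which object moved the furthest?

the yellow cube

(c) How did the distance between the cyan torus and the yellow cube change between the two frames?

-3.4

Before: roughly 7.9 units apart; after: 4.5. That's 3.4 units closer together.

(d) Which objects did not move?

the white cone and the magenta cube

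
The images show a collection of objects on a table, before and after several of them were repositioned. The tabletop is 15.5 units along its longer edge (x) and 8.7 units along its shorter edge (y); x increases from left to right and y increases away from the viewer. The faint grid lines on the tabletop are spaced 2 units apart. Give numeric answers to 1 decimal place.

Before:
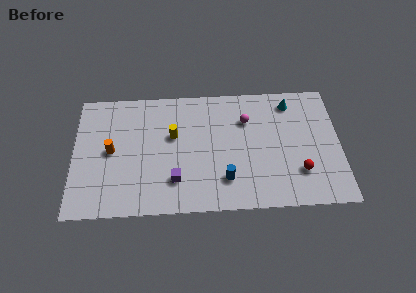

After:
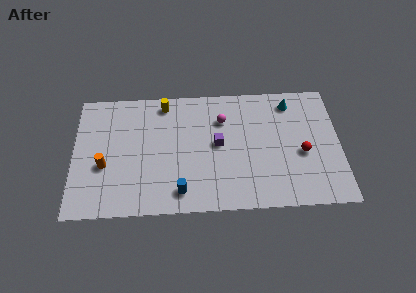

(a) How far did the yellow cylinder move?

2.4

The yellow cylinder was near (5.8, 5.3) before and (5.3, 7.6) after, so it travelled √(0.5² + 2.3²) ≈ 2.4 units.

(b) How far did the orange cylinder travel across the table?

1.1

The orange cylinder moved from about (2.2, 4.4) to (1.8, 3.4), a distance of √(0.4² + 1.0²) ≈ 1.1.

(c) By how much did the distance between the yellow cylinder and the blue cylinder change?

+1.9

Before: roughly 4.4 units apart; after: 6.3. That's 1.9 units further apart.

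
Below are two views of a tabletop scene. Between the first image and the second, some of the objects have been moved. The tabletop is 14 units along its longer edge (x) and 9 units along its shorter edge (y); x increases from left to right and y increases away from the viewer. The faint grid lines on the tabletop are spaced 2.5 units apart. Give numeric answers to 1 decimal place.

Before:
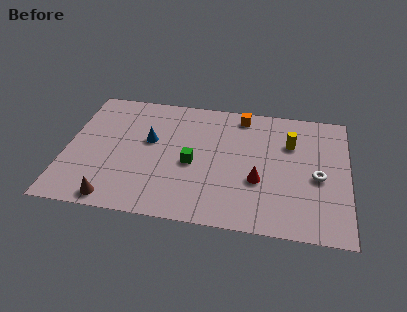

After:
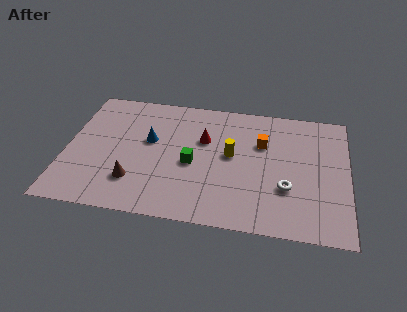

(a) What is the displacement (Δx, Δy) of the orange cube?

(1.1, -1.9)

From the two frames, the orange cube sits at roughly (8.6, 7.9) before and (9.7, 6.0) after.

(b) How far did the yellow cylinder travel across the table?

3.2

The yellow cylinder was near (11.1, 6.2) before and (8.2, 4.9) after, so it travelled √(2.9² + 1.3²) ≈ 3.2 units.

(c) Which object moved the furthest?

the red cone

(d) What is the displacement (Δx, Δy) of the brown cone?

(0.9, 1.4)

The brown cone was at about (2.6, 0.9) and moved to about (3.5, 2.3).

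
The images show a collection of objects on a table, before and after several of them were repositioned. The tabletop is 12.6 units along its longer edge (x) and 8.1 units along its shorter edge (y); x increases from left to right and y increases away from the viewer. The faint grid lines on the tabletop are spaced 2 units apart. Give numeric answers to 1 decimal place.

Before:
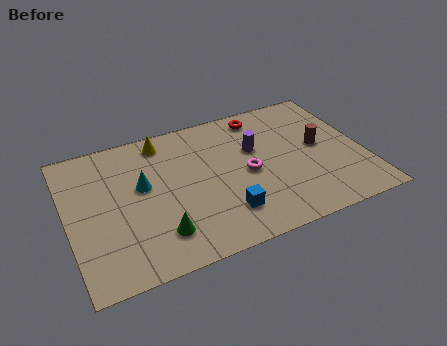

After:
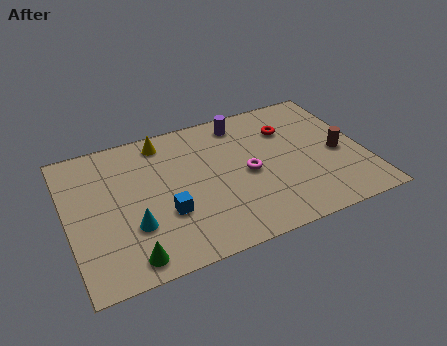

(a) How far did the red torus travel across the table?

1.6

The red torus moved from about (8.6, 7.0) to (9.6, 5.8), a distance of √(1.0² + 1.2²) ≈ 1.6.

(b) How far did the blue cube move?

2.6

The blue cube moved from about (6.4, 1.9) to (4.0, 2.8), a distance of √(2.4² + 0.9²) ≈ 2.6.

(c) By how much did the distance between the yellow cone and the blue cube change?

-1.3

Before: roughly 5.5 units apart; after: 4.2. That's 1.3 units closer together.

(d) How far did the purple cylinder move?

1.8

The purple cylinder was near (8.1, 5.1) before and (7.7, 6.9) after, so it travelled √(0.4² + 1.8²) ≈ 1.8 units.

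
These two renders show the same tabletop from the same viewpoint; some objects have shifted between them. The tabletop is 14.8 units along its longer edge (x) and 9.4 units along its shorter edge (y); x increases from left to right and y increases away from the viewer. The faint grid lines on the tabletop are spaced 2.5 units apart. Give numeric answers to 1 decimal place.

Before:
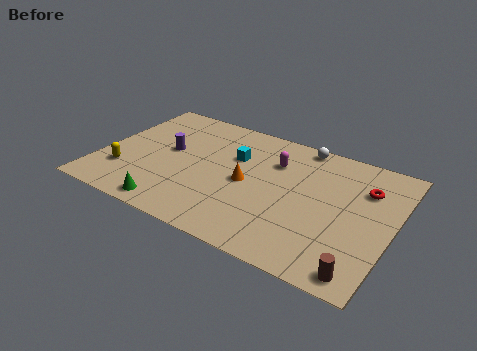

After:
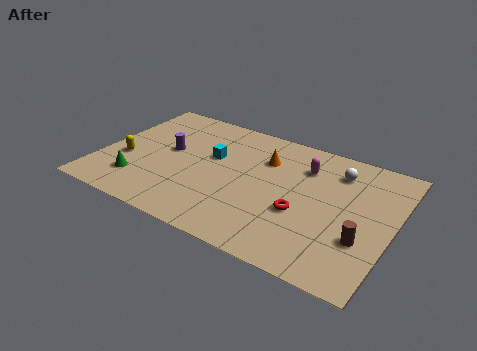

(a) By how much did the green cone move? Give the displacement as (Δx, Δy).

(-2.0, 1.2)

The green cone was at about (4.2, 1.0) and moved to about (2.2, 2.2).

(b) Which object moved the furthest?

the red torus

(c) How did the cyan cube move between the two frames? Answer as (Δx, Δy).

(-1.1, -0.5)

The cyan cube started near (6.6, 6.2) and ended near (5.5, 5.7).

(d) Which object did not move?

the purple cylinder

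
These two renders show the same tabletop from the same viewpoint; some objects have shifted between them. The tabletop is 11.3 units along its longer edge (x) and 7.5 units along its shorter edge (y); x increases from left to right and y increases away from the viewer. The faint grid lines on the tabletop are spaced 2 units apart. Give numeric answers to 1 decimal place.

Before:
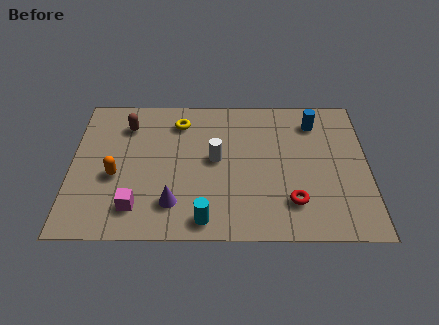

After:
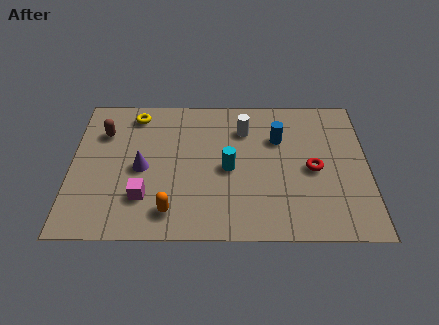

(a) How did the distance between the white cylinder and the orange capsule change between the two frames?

+1.2

Before: roughly 3.9 units apart; after: 5.1. That's 1.2 units further apart.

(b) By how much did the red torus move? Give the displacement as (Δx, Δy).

(0.8, 1.7)

The red torus started near (8.4, 1.8) and ended near (9.2, 3.5).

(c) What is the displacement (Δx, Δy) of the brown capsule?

(-0.9, -0.4)

The brown capsule started near (2.1, 5.8) and ended near (1.2, 5.4).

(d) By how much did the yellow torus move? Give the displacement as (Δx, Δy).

(-1.7, 0.4)

The yellow torus started near (4.1, 6.0) and ended near (2.4, 6.4).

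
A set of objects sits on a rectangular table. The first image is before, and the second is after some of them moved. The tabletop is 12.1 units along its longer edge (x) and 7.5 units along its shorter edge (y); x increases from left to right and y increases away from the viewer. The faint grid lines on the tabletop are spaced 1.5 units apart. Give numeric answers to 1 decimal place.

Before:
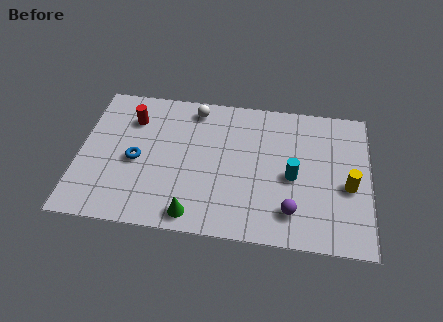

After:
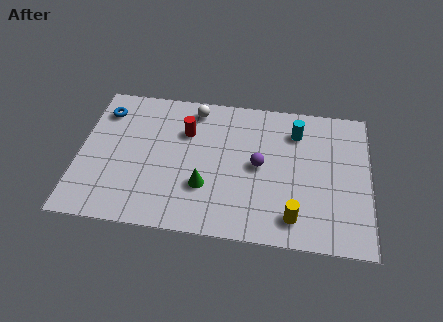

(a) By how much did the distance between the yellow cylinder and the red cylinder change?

-3.4

They were about 9.4 units apart before and 6.0 after — 3.4 units closer together.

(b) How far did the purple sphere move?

2.6

From (8.9, 1.6) to (7.5, 3.8), the purple sphere covered √(1.4² + 2.2²) ≈ 2.6 units.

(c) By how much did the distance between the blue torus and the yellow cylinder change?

+0.5

Before: roughly 8.8 units apart; after: 9.3. That's 0.5 units further apart.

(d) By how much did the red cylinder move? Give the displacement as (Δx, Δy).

(2.3, -0.4)

From the two frames, the red cylinder sits at roughly (2.1, 5.6) before and (4.4, 5.2) after.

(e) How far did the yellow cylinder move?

2.9

From (11.2, 3.2) to (9.0, 1.3), the yellow cylinder covered √(2.2² + 1.9²) ≈ 2.9 units.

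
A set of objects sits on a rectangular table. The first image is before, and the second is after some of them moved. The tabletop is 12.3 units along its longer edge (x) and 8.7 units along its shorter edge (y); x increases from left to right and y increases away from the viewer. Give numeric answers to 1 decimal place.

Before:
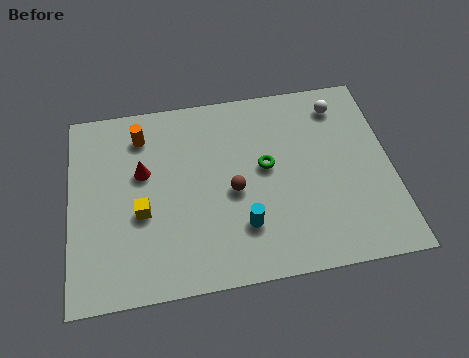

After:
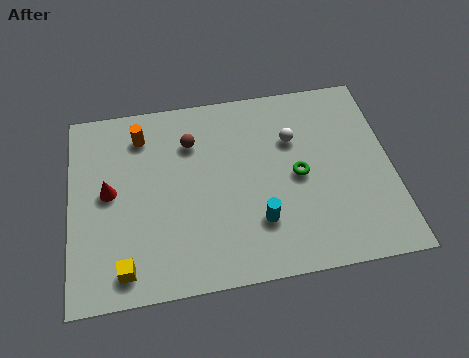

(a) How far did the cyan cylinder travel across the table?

0.6

From (6.5, 2.3) to (7.1, 2.4), the cyan cylinder covered √(0.6² + 0.1²) ≈ 0.6 units.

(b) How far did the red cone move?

1.5

The red cone moved from about (2.8, 5.3) to (1.5, 4.6), a distance of √(1.3² + 0.7²) ≈ 1.5.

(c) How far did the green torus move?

1.3

The green torus moved from about (7.5, 4.8) to (8.7, 4.2), a distance of √(1.2² + 0.6²) ≈ 1.3.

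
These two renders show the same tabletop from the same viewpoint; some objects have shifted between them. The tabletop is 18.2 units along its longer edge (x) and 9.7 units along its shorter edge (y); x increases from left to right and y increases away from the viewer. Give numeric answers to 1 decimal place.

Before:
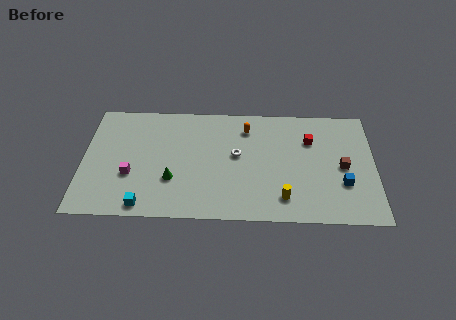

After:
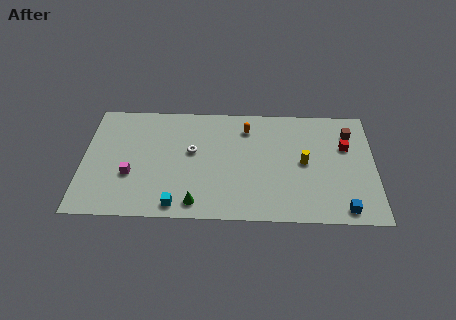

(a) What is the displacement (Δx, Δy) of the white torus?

(-2.8, 0.2)

The white torus started near (9.6, 5.4) and ended near (6.8, 5.6).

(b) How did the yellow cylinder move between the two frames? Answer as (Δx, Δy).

(1.3, 3.0)

From the two frames, the yellow cylinder sits at roughly (12.5, 1.9) before and (13.8, 4.9) after.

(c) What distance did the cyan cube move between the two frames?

2.0

The cyan cube was near (3.9, 1.0) before and (5.9, 1.1) after, so it travelled √(2.0² + 0.1²) ≈ 2.0 units.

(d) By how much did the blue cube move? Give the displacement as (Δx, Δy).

(0.0, -2.1)

From the two frames, the blue cube sits at roughly (16.2, 3.2) before and (16.2, 1.1) after.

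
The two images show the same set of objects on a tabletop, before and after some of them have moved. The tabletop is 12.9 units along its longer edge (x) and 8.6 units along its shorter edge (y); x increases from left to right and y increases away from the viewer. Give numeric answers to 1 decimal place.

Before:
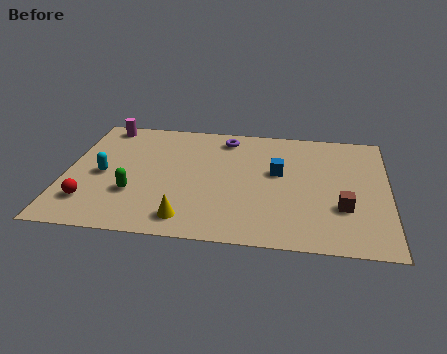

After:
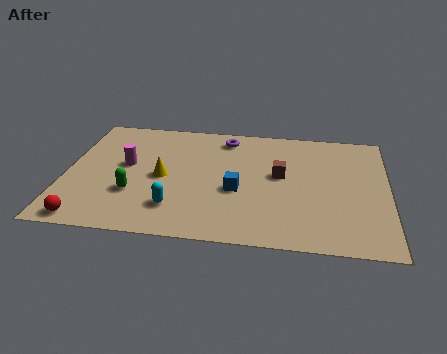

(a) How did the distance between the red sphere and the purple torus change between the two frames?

+0.9

They were about 7.4 units apart before and 8.3 after — 0.9 units further apart.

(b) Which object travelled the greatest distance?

the cyan capsule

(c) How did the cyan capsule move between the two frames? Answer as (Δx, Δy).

(3.0, -2.0)

From the two frames, the cyan capsule sits at roughly (1.5, 4.0) before and (4.5, 2.0) after.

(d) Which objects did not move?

the green capsule and the purple torus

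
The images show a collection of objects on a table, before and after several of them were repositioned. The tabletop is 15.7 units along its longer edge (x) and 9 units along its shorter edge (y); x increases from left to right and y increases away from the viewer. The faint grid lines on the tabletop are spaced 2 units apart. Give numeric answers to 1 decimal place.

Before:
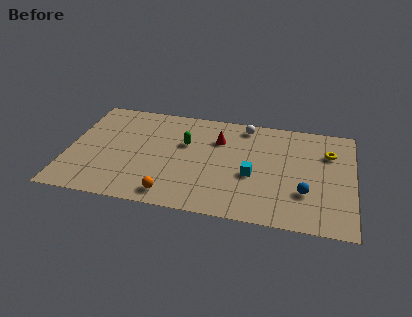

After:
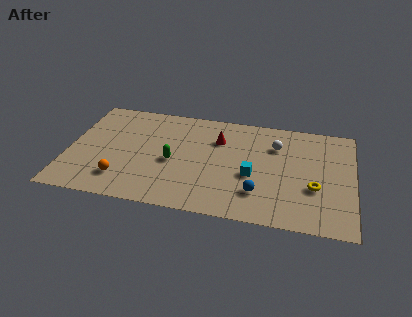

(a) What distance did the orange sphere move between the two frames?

2.9

The orange sphere moved from about (5.9, 1.2) to (3.1, 2.0), a distance of √(2.8² + 0.8²) ≈ 2.9.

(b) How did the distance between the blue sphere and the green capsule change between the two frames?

-2.2

Before: roughly 7.3 units apart; after: 5.1. That's 2.2 units closer together.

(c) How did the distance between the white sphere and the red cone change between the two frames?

+1.1

Before: roughly 2.1 units apart; after: 3.2. That's 1.1 units further apart.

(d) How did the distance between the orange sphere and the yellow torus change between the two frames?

+0.7

The distance was about 9.9 in the first image and 10.6 in the second, so they moved 0.7 units further apart.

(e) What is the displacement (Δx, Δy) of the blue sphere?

(-2.5, -0.5)

The blue sphere was at about (13.1, 2.8) and moved to about (10.6, 2.3).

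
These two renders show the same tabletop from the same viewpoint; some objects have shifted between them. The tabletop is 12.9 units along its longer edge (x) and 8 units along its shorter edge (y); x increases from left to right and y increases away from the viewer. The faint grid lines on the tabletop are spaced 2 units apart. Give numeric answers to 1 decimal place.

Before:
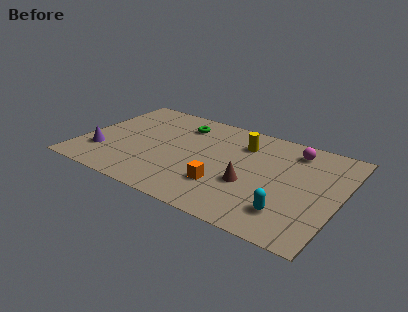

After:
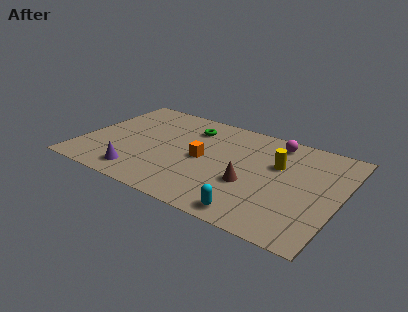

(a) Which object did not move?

the brown cone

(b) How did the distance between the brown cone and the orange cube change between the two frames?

+1.3

Before: roughly 1.4 units apart; after: 2.7. That's 1.3 units further apart.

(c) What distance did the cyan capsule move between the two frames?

1.8

The cyan capsule moved from about (10.7, 1.8) to (9.1, 0.9), a distance of √(1.6² + 0.9²) ≈ 1.8.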